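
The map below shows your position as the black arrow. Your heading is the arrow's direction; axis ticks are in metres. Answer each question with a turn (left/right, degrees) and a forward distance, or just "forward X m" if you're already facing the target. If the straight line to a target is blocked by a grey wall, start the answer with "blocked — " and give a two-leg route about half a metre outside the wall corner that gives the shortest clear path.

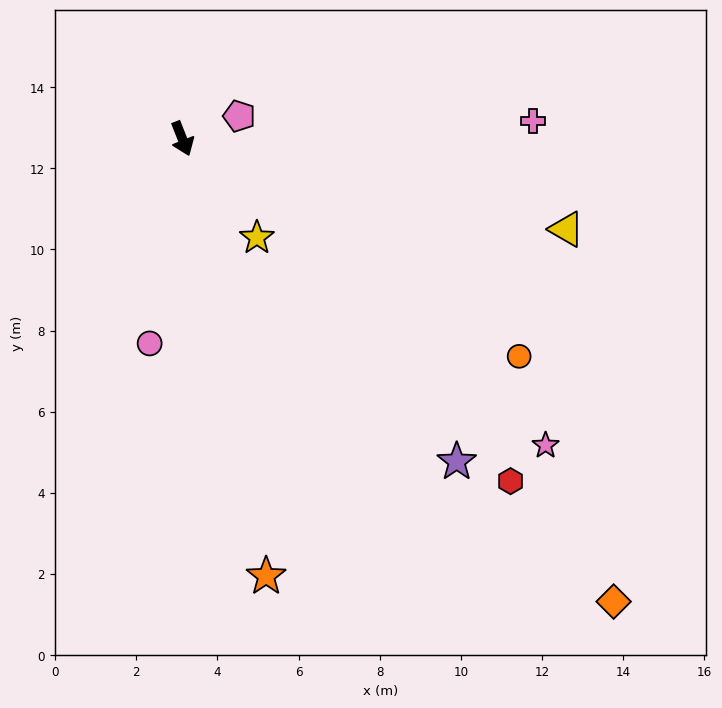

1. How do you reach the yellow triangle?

turn left 55°, forward 9.7 m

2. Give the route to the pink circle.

turn right 31°, forward 5.1 m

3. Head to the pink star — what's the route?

turn left 28°, forward 11.7 m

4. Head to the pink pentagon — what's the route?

turn left 90°, forward 1.5 m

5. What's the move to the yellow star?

turn left 15°, forward 3.1 m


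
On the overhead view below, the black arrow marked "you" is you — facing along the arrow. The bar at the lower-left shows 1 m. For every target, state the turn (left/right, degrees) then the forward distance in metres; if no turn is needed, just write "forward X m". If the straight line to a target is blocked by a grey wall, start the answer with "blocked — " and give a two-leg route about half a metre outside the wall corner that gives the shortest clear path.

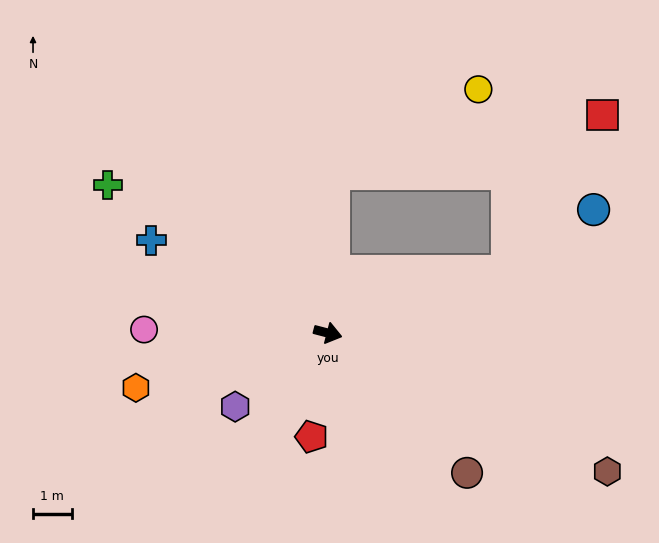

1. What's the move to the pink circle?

turn right 167°, forward 4.8 m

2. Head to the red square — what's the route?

blocked — turn left 33°, forward 4.9 m, then turn left 40°, forward 4.8 m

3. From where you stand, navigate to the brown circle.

turn right 31°, forward 5.1 m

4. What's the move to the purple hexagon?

turn right 127°, forward 3.1 m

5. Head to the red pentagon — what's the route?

turn right 84°, forward 2.7 m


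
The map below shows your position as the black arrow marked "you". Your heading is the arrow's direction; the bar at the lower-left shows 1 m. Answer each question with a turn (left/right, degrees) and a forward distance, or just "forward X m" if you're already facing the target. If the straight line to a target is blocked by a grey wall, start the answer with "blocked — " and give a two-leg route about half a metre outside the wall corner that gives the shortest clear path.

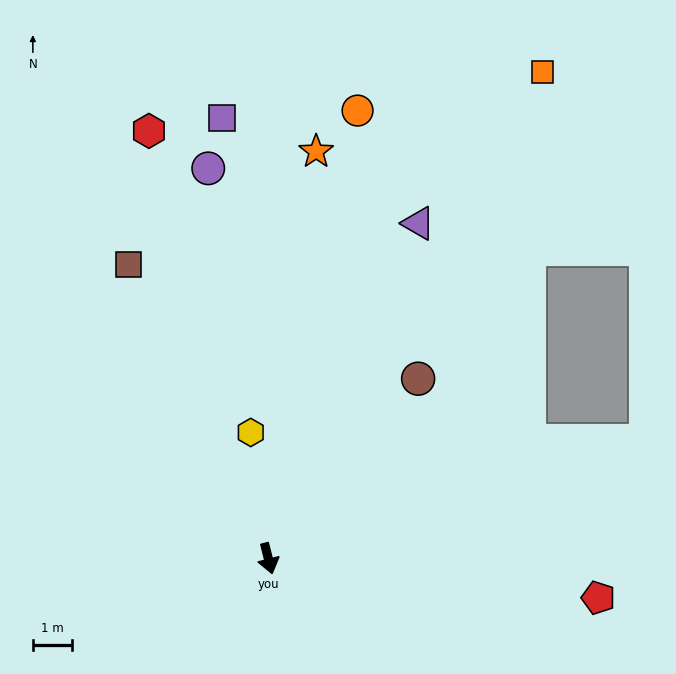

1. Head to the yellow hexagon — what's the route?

turn left 174°, forward 3.3 m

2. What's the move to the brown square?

turn right 169°, forward 8.3 m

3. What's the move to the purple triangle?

turn left 142°, forward 9.4 m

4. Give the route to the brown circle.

turn left 126°, forward 6.0 m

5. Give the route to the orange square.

turn left 136°, forward 14.3 m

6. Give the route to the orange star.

turn left 159°, forward 10.5 m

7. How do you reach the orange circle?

turn left 155°, forward 11.7 m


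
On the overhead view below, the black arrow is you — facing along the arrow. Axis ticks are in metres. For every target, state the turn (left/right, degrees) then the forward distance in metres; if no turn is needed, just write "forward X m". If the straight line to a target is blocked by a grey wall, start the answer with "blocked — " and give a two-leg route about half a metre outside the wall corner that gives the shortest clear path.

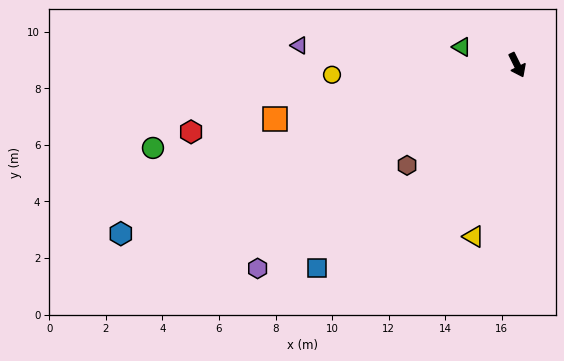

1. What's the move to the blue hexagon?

turn right 93°, forward 15.2 m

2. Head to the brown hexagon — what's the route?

turn right 74°, forward 5.3 m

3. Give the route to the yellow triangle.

turn right 41°, forward 6.3 m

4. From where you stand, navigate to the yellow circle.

turn right 113°, forward 6.6 m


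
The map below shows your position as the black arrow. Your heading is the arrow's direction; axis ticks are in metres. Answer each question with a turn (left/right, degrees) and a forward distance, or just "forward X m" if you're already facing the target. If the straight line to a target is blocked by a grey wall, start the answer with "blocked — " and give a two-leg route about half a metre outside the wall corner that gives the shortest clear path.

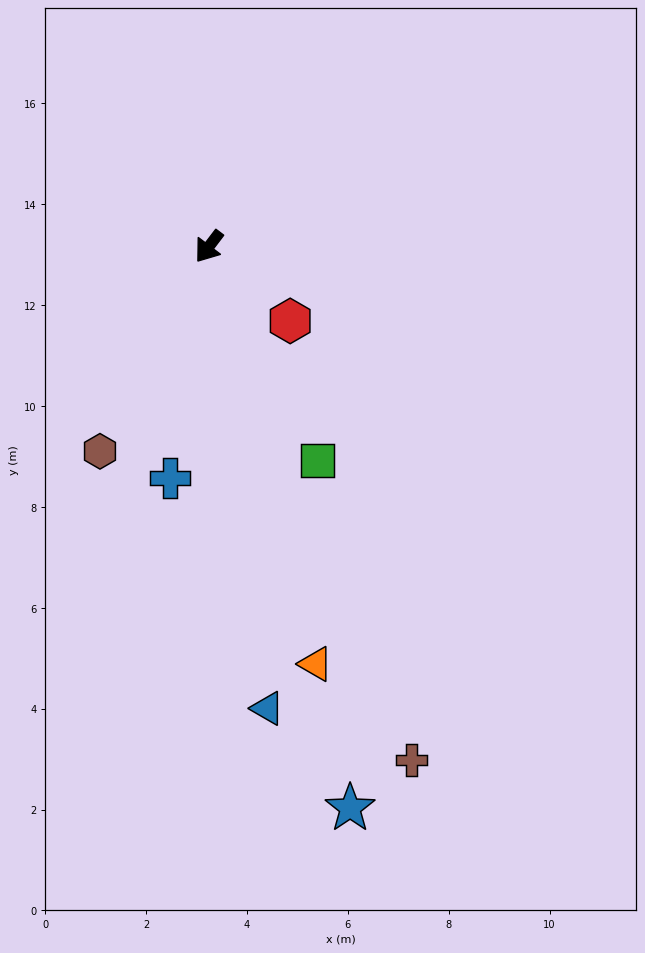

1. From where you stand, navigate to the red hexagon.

turn left 85°, forward 2.2 m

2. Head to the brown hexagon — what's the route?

turn left 9°, forward 4.6 m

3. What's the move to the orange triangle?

turn left 52°, forward 8.5 m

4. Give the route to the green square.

turn left 64°, forward 4.8 m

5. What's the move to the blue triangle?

turn left 44°, forward 9.2 m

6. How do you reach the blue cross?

turn left 28°, forward 4.7 m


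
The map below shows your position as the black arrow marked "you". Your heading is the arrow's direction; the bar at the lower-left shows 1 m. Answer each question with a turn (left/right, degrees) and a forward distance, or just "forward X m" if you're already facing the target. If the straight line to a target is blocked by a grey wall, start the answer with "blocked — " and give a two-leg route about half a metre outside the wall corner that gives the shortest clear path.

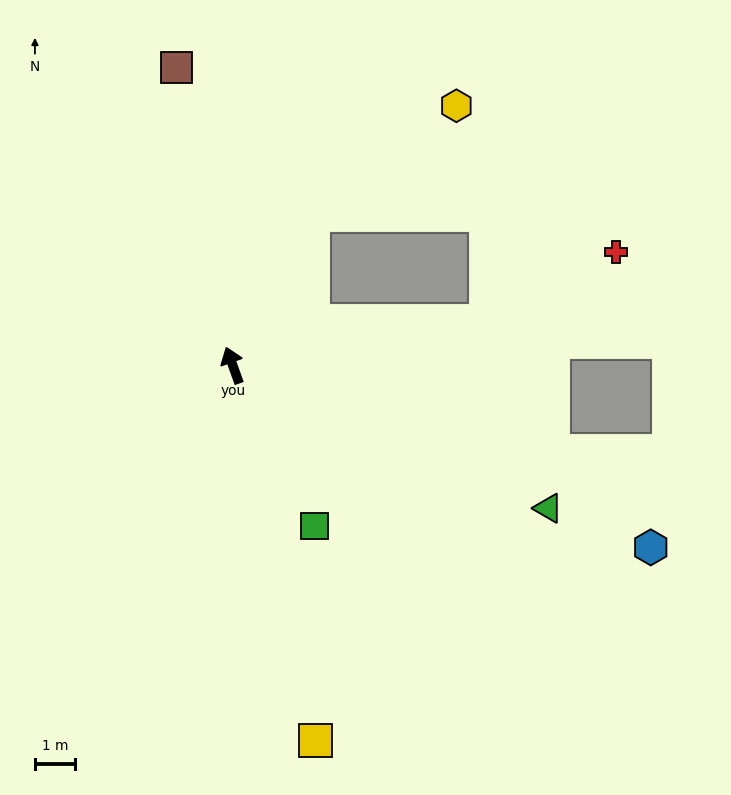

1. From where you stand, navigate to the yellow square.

turn left 173°, forward 9.6 m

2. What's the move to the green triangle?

turn right 134°, forward 8.7 m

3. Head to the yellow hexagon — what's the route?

blocked — turn right 48°, forward 4.3 m, then turn right 25°, forward 4.5 m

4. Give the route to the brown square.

turn right 9°, forward 7.6 m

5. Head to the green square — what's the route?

turn right 173°, forward 4.5 m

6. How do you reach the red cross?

blocked — turn right 100°, forward 6.4 m, then turn left 18°, forward 3.7 m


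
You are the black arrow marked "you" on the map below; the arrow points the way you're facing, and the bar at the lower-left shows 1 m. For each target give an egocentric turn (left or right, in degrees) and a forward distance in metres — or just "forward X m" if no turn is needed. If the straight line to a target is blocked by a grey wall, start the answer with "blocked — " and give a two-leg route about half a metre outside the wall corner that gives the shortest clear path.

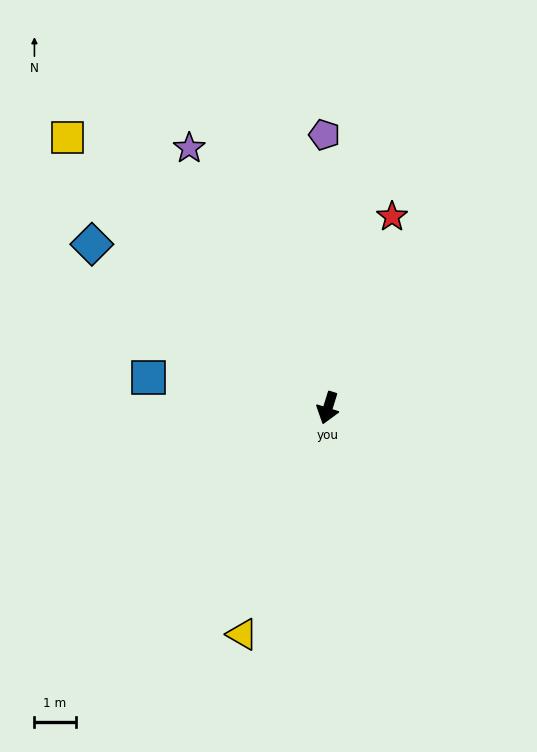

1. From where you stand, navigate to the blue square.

turn right 82°, forward 4.4 m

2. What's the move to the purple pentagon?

turn right 162°, forward 6.6 m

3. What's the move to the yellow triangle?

turn right 3°, forward 5.8 m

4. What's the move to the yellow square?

turn right 119°, forward 9.1 m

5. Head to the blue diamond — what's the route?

turn right 107°, forward 6.9 m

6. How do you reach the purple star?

turn right 135°, forward 7.1 m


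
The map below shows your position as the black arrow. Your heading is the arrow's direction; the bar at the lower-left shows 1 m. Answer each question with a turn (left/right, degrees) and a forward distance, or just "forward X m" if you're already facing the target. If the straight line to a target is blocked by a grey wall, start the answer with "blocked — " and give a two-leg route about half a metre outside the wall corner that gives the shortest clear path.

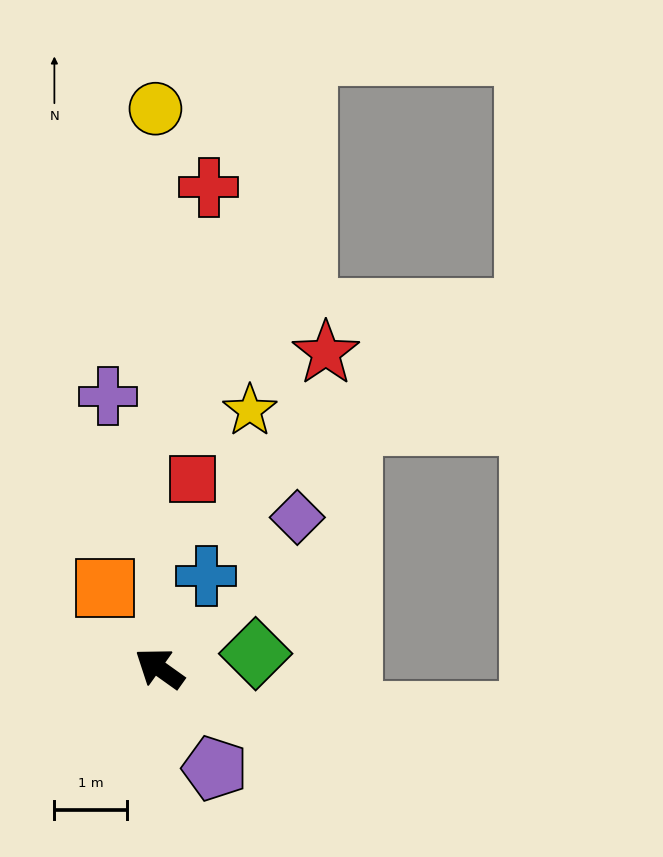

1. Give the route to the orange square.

turn right 20°, forward 1.3 m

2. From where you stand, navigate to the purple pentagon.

turn left 154°, forward 1.6 m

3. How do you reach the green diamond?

turn right 136°, forward 1.3 m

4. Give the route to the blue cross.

turn right 81°, forward 1.4 m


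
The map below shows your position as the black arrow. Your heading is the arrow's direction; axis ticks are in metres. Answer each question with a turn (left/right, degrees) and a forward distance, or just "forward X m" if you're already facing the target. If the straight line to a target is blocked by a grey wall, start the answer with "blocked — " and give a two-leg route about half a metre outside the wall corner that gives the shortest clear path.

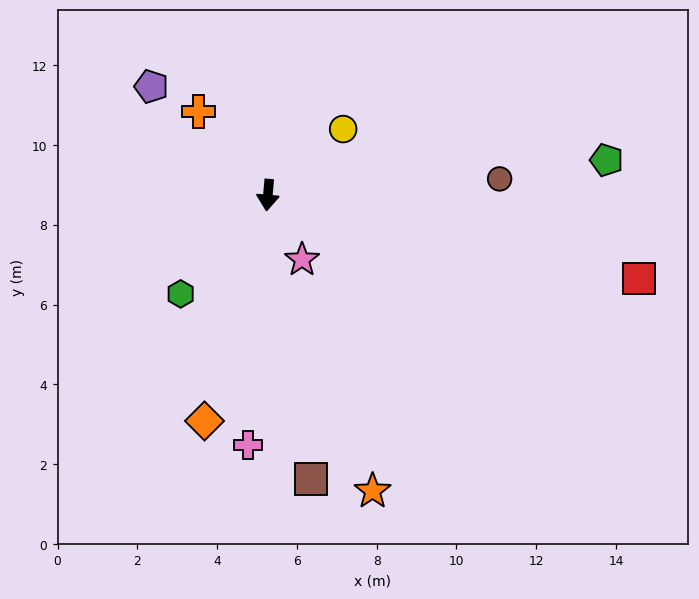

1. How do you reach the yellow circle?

turn left 136°, forward 2.5 m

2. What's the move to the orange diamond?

turn right 11°, forward 5.9 m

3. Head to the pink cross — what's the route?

forward 6.3 m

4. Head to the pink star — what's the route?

turn left 33°, forward 1.8 m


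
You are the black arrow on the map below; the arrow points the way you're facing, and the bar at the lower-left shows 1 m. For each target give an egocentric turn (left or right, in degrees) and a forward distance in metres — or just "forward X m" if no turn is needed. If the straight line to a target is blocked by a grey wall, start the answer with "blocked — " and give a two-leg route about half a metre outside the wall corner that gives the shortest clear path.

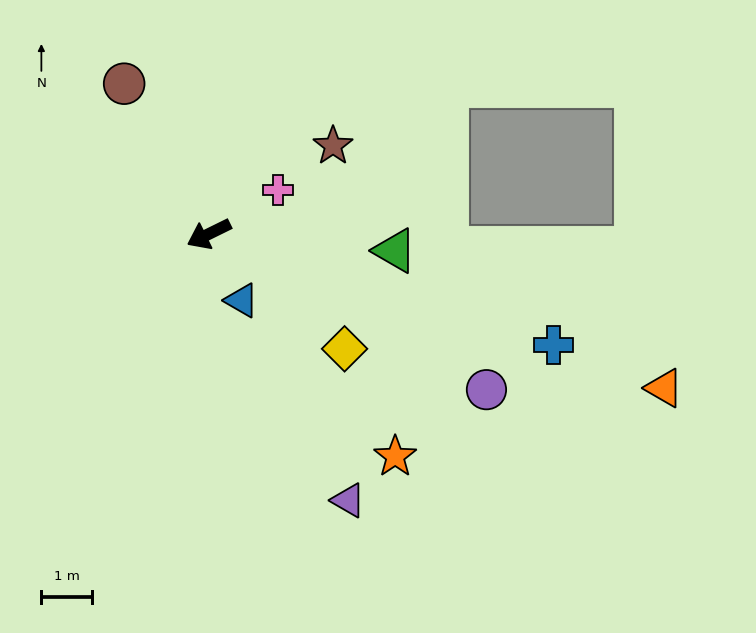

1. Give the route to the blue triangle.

turn left 90°, forward 1.4 m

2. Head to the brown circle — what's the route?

turn right 87°, forward 3.4 m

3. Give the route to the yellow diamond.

turn left 114°, forward 3.5 m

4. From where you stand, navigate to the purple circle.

turn left 125°, forward 6.2 m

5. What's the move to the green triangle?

turn left 149°, forward 3.7 m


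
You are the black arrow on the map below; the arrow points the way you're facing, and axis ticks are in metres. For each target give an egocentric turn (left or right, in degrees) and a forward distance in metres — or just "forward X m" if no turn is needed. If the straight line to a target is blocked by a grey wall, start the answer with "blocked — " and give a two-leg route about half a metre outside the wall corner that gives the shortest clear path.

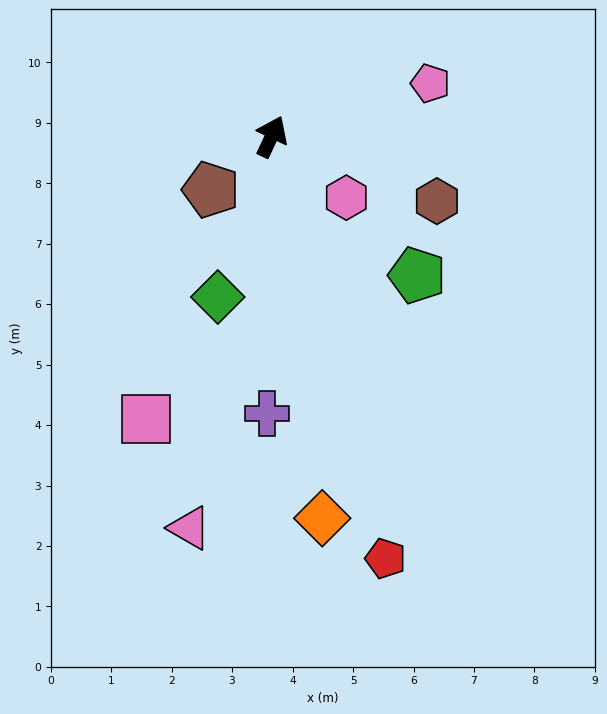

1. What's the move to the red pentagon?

turn right 140°, forward 7.2 m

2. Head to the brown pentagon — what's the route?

turn left 156°, forward 1.3 m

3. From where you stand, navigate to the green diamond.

turn right 173°, forward 2.8 m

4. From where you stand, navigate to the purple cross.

turn right 156°, forward 4.6 m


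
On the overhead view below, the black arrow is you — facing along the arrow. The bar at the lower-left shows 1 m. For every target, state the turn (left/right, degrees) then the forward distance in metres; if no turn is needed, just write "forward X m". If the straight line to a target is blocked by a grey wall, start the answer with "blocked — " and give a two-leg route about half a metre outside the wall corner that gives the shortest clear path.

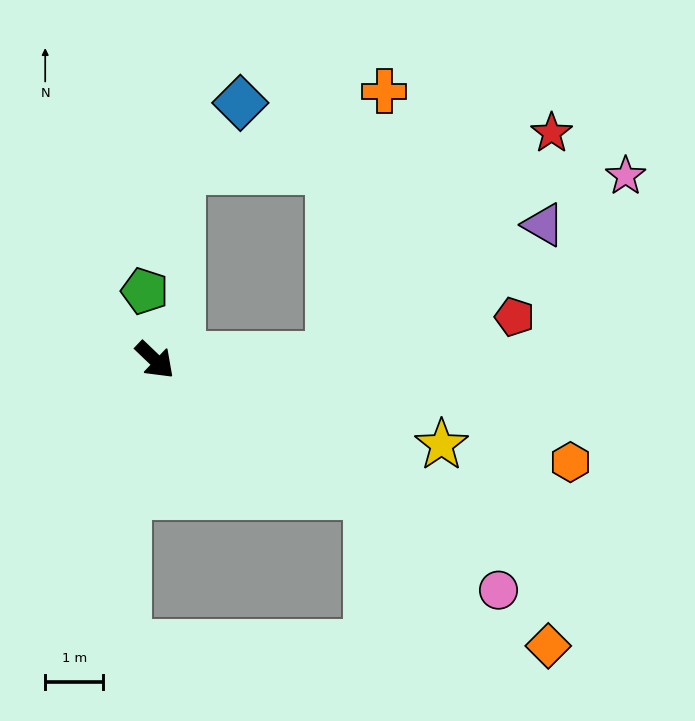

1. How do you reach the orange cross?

blocked — turn left 45°, forward 3.0 m, then turn left 77°, forward 4.7 m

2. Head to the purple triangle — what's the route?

blocked — turn left 45°, forward 3.0 m, then turn left 30°, forward 4.3 m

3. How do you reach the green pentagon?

turn left 142°, forward 1.2 m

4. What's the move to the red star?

blocked — turn left 45°, forward 3.0 m, then turn left 44°, forward 5.4 m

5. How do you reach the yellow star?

turn left 27°, forward 5.2 m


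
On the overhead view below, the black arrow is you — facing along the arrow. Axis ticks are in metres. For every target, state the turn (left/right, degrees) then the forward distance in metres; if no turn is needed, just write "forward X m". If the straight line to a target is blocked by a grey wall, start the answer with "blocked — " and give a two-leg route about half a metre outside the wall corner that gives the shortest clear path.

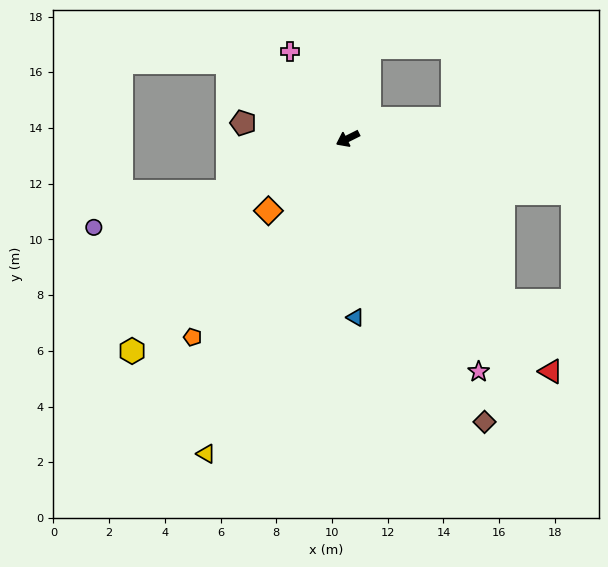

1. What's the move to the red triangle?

turn left 104°, forward 11.1 m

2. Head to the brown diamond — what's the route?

turn left 89°, forward 11.3 m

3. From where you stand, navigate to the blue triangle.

turn left 66°, forward 6.4 m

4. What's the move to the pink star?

turn left 93°, forward 9.6 m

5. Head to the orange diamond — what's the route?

turn left 16°, forward 3.8 m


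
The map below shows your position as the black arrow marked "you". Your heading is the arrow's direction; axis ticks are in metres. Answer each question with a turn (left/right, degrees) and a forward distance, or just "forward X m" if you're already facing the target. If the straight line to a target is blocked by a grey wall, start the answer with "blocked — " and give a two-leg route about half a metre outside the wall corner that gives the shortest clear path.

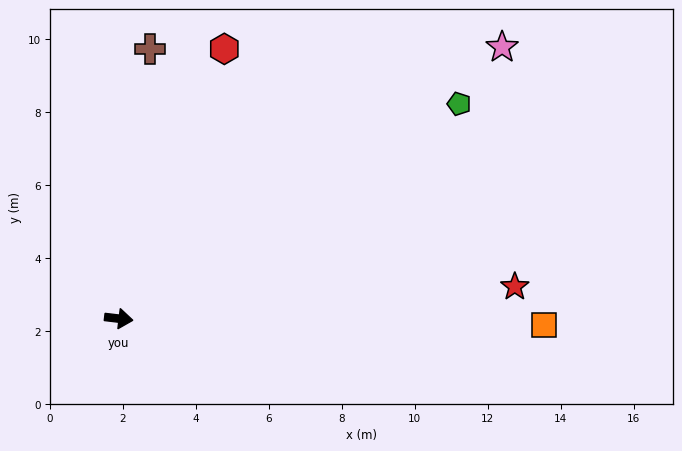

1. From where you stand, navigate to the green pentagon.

turn left 39°, forward 11.0 m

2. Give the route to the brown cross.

turn left 90°, forward 7.4 m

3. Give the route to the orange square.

turn left 6°, forward 11.6 m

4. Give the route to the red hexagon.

turn left 75°, forward 7.9 m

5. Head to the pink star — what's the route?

turn left 42°, forward 12.9 m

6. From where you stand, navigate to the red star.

turn left 11°, forward 10.9 m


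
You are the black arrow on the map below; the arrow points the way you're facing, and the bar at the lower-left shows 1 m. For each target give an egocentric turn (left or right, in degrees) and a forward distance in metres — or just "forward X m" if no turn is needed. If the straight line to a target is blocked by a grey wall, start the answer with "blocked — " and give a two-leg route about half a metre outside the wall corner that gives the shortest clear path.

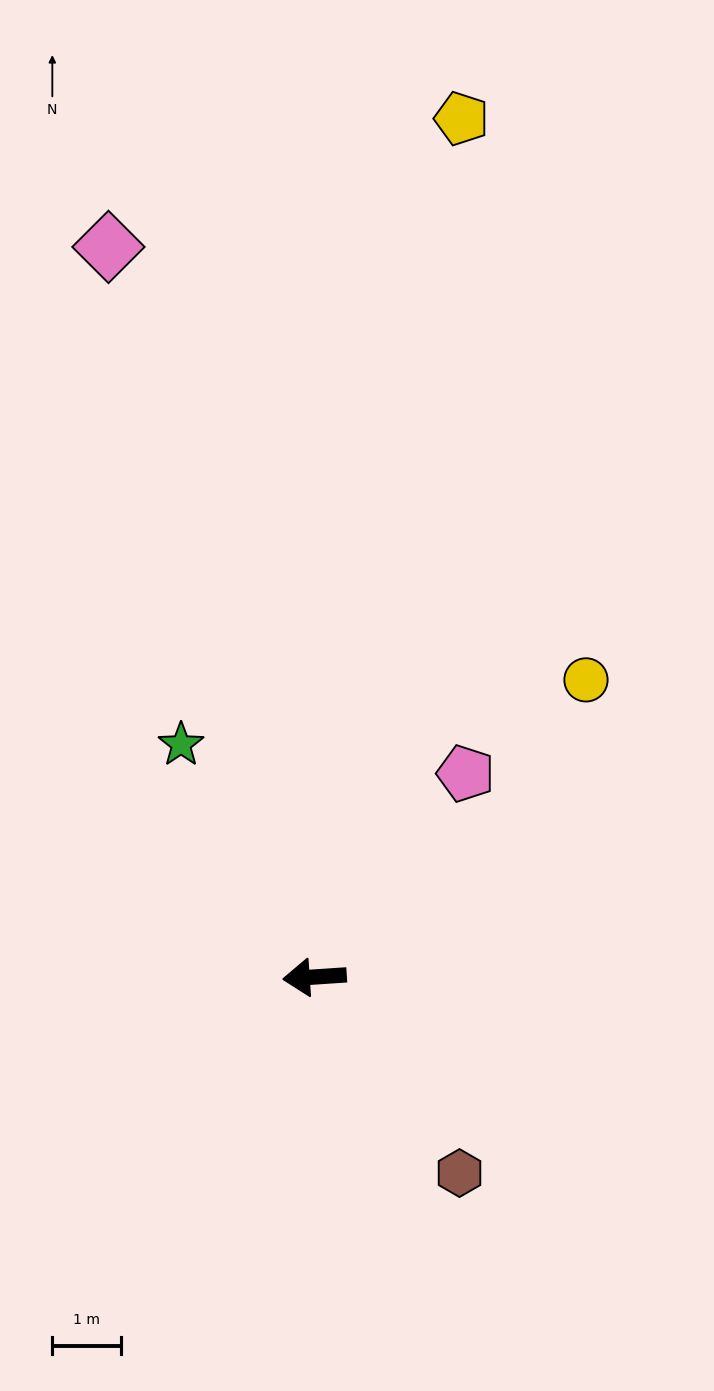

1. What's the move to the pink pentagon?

turn right 130°, forward 3.7 m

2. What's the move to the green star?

turn right 64°, forward 3.9 m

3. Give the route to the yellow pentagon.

turn right 104°, forward 12.7 m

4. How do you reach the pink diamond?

turn right 78°, forward 11.1 m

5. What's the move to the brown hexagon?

turn left 123°, forward 3.6 m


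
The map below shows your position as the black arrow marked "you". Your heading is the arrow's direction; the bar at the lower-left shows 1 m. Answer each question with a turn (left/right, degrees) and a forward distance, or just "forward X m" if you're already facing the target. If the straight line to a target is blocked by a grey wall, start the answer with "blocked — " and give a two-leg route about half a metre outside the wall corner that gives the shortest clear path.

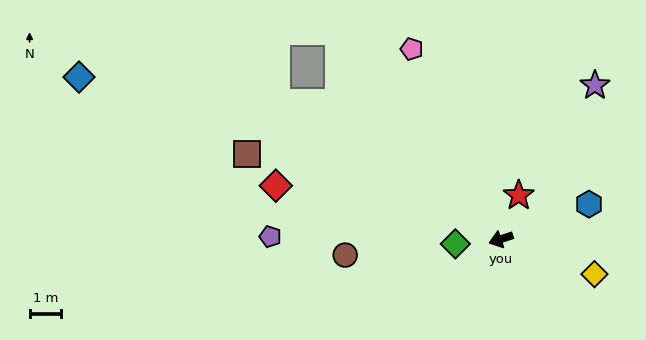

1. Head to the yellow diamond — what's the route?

turn left 141°, forward 3.1 m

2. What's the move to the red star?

turn right 130°, forward 1.5 m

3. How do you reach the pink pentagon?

turn right 83°, forward 6.6 m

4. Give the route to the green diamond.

turn right 12°, forward 1.4 m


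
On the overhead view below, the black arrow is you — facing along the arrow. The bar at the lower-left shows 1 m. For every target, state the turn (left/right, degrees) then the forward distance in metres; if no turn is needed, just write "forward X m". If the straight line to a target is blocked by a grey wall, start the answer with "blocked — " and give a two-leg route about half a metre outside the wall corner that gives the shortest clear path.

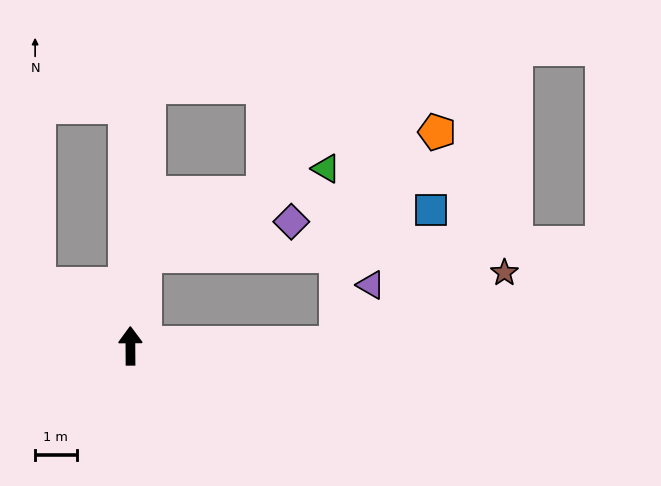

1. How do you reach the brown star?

blocked — turn right 90°, forward 5.0 m, then turn left 23°, forward 4.4 m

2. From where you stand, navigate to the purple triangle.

blocked — turn right 90°, forward 5.0 m, then turn left 60°, forward 1.6 m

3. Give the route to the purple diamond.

blocked — turn right 9°, forward 2.2 m, then turn right 68°, forward 3.6 m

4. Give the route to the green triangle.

blocked — turn right 9°, forward 2.2 m, then turn right 56°, forward 4.9 m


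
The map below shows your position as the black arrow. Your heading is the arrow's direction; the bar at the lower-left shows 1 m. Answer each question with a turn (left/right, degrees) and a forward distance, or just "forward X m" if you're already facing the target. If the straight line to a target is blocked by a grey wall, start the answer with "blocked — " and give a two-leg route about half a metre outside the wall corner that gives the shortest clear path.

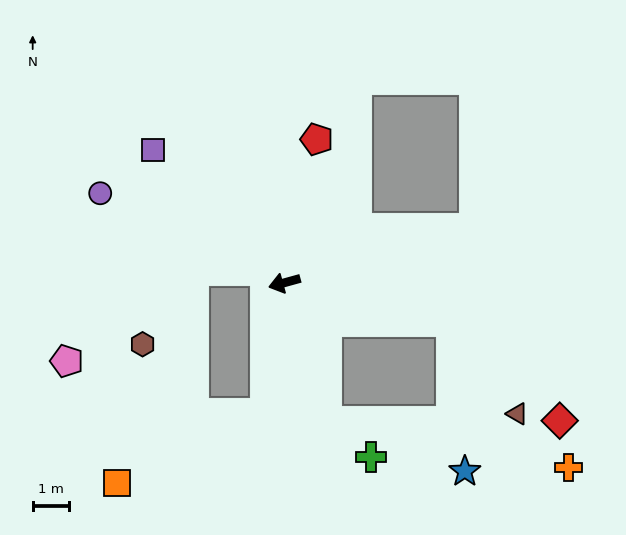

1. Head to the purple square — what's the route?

turn right 61°, forward 5.1 m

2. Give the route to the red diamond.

blocked — turn left 152°, forward 4.7 m, then turn right 30°, forward 4.0 m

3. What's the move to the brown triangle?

blocked — turn left 152°, forward 4.7 m, then turn right 42°, forward 3.1 m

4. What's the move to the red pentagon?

turn right 118°, forward 4.0 m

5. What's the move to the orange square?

blocked — turn left 66°, forward 3.6 m, then turn right 56°, forward 4.5 m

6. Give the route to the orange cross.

blocked — turn left 91°, forward 4.0 m, then turn left 63°, forward 6.7 m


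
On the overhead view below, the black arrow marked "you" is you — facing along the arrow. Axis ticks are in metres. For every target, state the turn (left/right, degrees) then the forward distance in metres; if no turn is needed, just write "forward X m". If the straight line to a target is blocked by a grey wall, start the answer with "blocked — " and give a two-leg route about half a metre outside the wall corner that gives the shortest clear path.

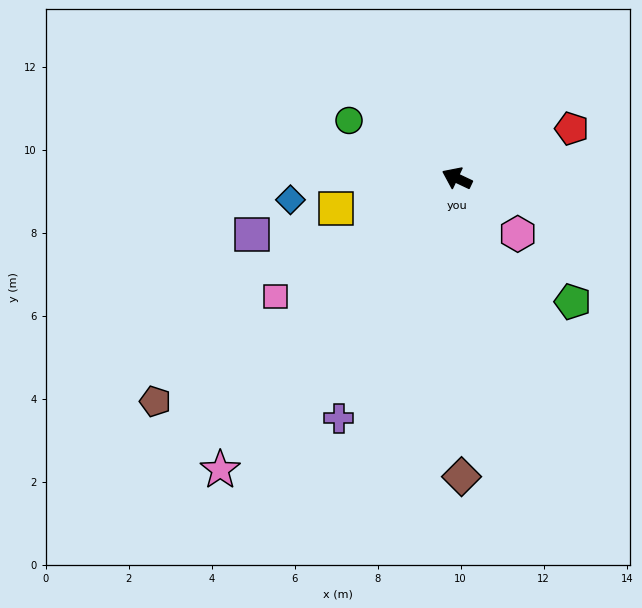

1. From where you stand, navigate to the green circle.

turn right 3°, forward 2.9 m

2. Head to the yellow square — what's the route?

turn left 39°, forward 3.0 m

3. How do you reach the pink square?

turn left 58°, forward 5.2 m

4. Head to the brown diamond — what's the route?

turn left 116°, forward 7.2 m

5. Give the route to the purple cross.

turn left 89°, forward 6.4 m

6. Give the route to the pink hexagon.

turn left 163°, forward 2.0 m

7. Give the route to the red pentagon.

turn right 131°, forward 3.0 m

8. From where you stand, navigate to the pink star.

turn left 76°, forward 9.0 m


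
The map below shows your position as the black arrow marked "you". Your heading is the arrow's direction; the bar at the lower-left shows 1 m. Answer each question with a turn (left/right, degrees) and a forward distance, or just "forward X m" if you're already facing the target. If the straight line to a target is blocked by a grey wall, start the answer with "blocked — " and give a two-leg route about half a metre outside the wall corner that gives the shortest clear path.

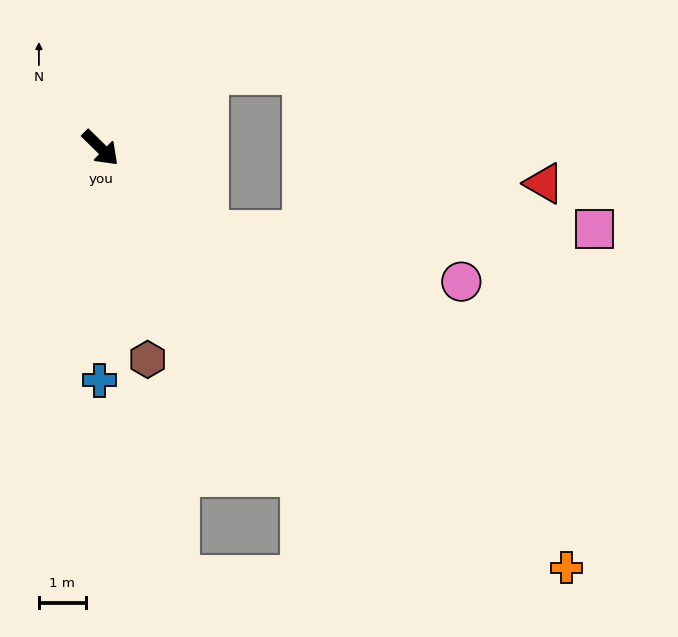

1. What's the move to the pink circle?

blocked — turn left 7°, forward 2.9 m, then turn left 26°, forward 5.5 m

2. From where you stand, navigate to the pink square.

blocked — turn left 7°, forward 2.9 m, then turn left 38°, forward 8.2 m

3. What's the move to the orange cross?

turn left 2°, forward 13.4 m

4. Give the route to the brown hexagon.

turn right 33°, forward 4.6 m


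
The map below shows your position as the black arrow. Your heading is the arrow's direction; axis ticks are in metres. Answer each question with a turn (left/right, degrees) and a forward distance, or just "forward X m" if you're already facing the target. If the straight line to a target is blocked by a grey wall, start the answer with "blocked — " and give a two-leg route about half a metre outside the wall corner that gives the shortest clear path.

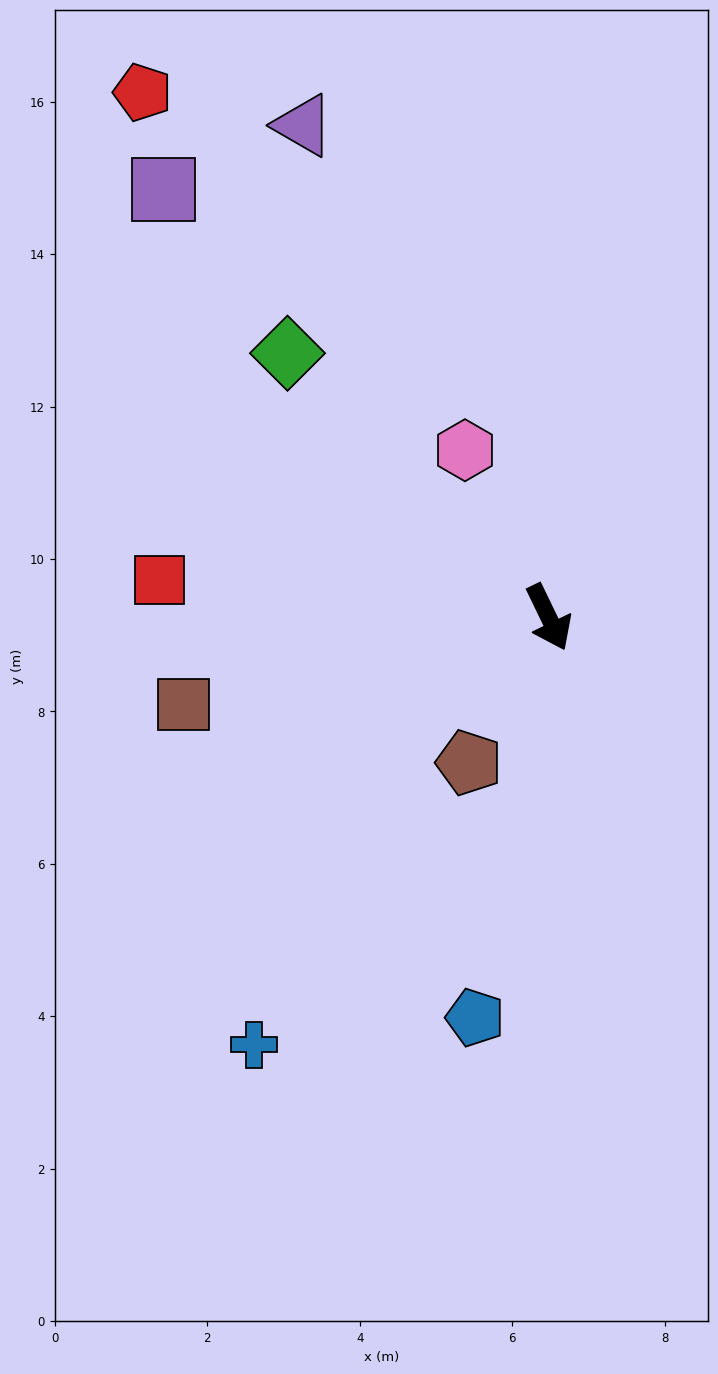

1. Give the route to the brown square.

turn right 102°, forward 4.9 m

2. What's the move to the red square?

turn right 121°, forward 5.1 m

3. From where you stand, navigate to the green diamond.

turn right 161°, forward 4.9 m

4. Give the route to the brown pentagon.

turn right 55°, forward 2.2 m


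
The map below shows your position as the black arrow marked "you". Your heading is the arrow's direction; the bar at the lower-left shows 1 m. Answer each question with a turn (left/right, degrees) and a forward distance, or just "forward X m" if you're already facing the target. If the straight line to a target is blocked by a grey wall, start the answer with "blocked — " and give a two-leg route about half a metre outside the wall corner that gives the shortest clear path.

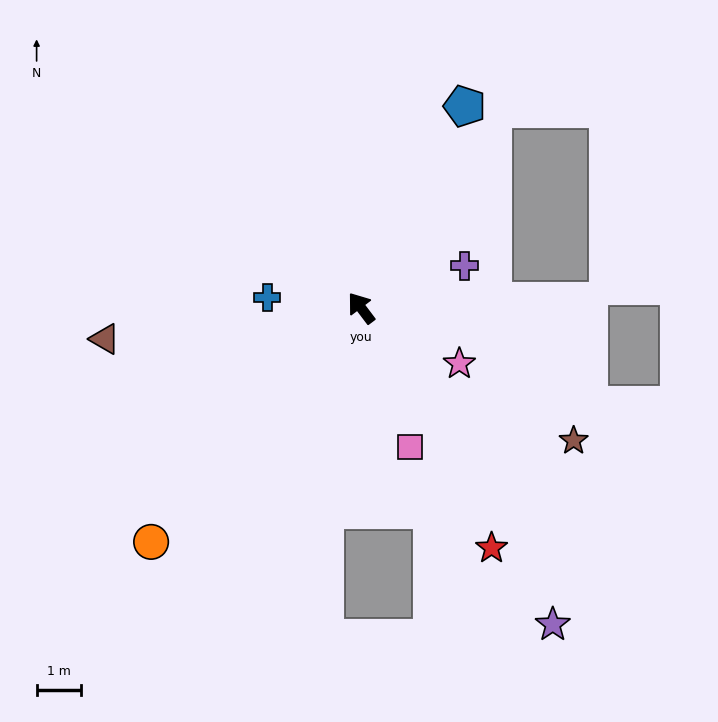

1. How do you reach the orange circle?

turn left 101°, forward 7.1 m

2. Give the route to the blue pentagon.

turn right 64°, forward 5.1 m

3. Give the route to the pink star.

turn right 157°, forward 2.5 m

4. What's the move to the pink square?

turn left 162°, forward 3.3 m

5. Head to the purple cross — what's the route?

turn right 105°, forward 2.5 m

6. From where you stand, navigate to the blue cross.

turn left 47°, forward 2.1 m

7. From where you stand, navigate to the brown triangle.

turn left 60°, forward 5.8 m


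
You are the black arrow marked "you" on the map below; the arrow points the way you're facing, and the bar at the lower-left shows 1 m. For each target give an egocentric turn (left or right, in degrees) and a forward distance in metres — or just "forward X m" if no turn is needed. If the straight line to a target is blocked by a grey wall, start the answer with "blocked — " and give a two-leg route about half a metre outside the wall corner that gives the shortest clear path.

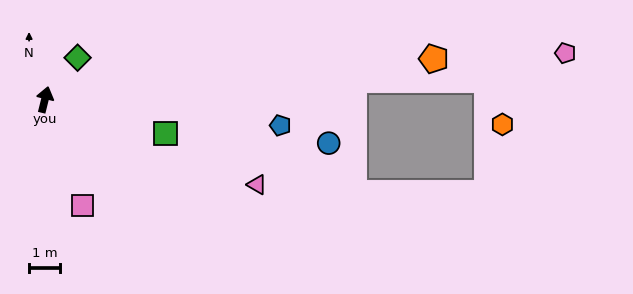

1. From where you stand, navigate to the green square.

turn right 92°, forward 4.1 m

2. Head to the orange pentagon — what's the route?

turn right 70°, forward 12.7 m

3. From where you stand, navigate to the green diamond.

turn right 24°, forward 1.7 m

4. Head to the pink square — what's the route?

turn right 147°, forward 3.7 m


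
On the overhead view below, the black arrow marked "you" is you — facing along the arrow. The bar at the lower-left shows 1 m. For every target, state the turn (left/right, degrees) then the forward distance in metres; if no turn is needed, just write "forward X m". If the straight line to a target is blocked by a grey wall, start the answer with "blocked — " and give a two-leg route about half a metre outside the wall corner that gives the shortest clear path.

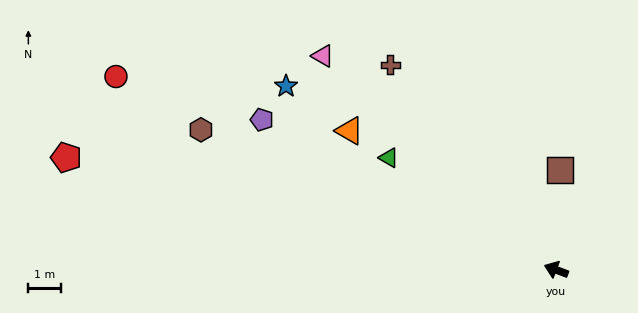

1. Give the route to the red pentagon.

turn left 8°, forward 15.5 m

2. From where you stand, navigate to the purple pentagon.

turn right 6°, forward 10.2 m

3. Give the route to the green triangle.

turn right 13°, forward 6.2 m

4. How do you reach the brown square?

turn right 71°, forward 3.1 m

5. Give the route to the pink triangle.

turn right 22°, forward 9.7 m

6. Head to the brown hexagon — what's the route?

forward 11.7 m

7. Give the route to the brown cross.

turn right 30°, forward 8.1 m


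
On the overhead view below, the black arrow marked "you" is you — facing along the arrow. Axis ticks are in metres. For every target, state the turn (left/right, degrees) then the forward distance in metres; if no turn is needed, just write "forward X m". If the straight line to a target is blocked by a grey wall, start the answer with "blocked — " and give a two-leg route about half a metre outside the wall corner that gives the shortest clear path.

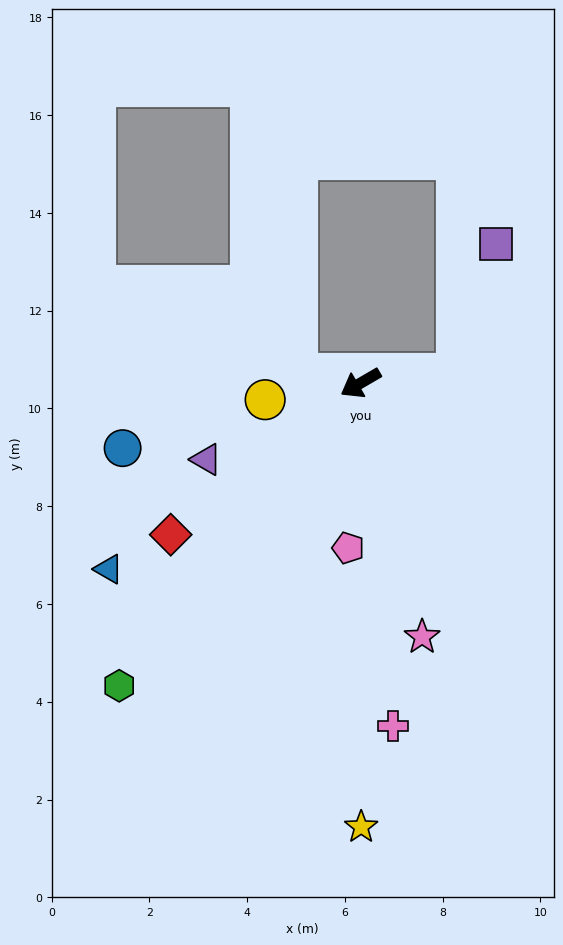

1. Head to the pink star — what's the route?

turn left 73°, forward 5.3 m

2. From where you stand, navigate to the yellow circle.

turn right 20°, forward 2.0 m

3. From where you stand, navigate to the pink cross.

turn left 65°, forward 7.0 m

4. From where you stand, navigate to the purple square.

blocked — turn left 155°, forward 2.0 m, then turn left 68°, forward 2.8 m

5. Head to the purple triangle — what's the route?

turn right 4°, forward 3.5 m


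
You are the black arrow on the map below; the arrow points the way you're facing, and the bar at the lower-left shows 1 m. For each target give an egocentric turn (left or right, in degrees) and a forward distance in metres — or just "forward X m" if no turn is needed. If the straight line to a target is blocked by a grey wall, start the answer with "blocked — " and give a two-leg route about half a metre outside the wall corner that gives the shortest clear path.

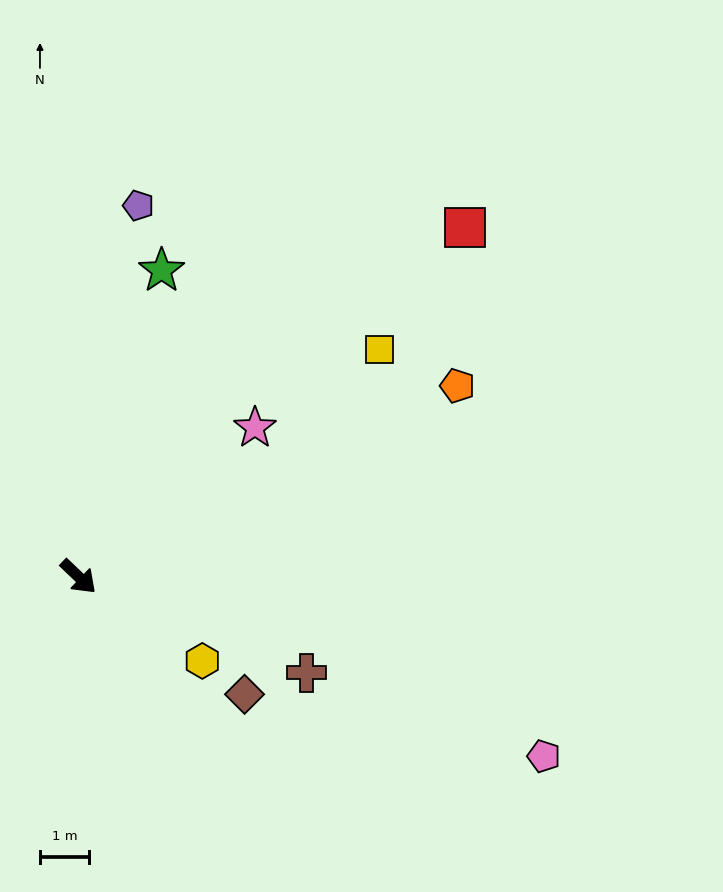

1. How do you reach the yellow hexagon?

turn left 9°, forward 3.1 m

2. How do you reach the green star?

turn left 118°, forward 6.5 m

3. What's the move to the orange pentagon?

turn left 70°, forward 8.7 m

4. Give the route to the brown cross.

turn left 21°, forward 5.1 m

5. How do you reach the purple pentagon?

turn left 124°, forward 7.7 m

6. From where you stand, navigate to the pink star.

turn left 84°, forward 4.7 m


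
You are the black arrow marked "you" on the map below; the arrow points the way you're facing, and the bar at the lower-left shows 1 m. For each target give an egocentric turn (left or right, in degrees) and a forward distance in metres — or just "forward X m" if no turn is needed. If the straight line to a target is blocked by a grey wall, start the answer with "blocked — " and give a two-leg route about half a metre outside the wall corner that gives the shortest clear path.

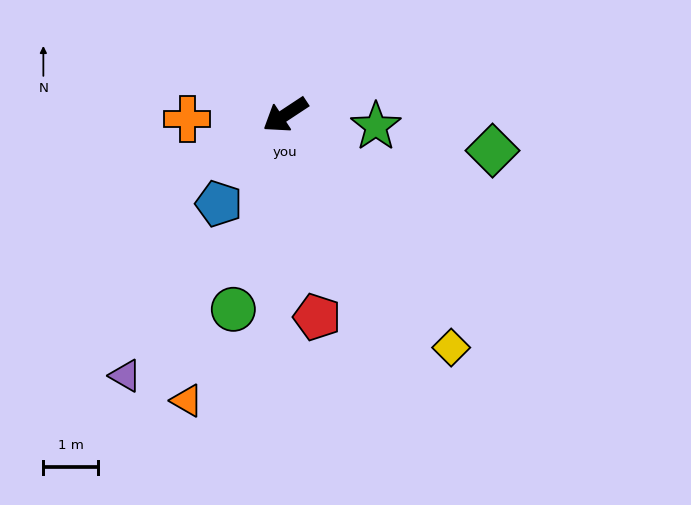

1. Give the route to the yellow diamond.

turn left 92°, forward 5.2 m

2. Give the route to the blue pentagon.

turn left 20°, forward 2.0 m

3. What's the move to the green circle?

turn left 42°, forward 3.7 m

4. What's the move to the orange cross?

turn right 31°, forward 1.8 m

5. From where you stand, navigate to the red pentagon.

turn left 65°, forward 3.8 m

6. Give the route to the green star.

turn left 139°, forward 1.7 m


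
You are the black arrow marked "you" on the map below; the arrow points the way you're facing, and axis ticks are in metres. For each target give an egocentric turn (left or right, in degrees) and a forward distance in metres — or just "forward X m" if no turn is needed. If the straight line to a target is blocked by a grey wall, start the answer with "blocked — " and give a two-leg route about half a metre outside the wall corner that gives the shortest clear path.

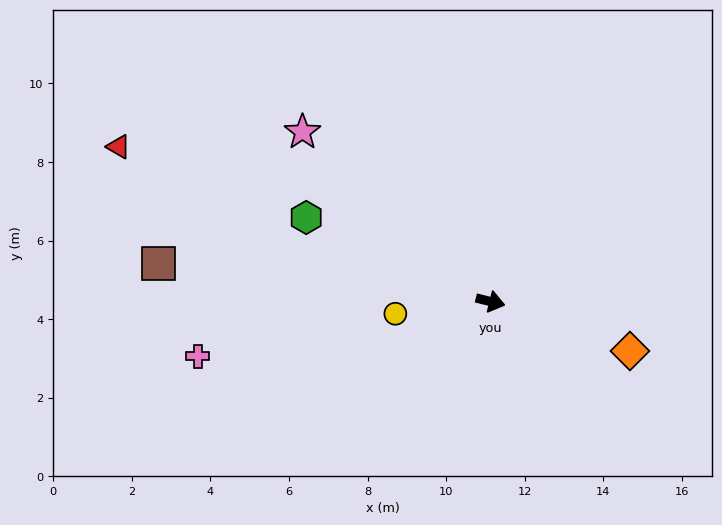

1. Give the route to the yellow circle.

turn right 159°, forward 2.4 m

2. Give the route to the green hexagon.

turn left 169°, forward 5.2 m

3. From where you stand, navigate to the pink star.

turn left 152°, forward 6.4 m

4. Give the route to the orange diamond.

turn right 6°, forward 3.8 m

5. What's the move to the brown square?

turn right 173°, forward 8.5 m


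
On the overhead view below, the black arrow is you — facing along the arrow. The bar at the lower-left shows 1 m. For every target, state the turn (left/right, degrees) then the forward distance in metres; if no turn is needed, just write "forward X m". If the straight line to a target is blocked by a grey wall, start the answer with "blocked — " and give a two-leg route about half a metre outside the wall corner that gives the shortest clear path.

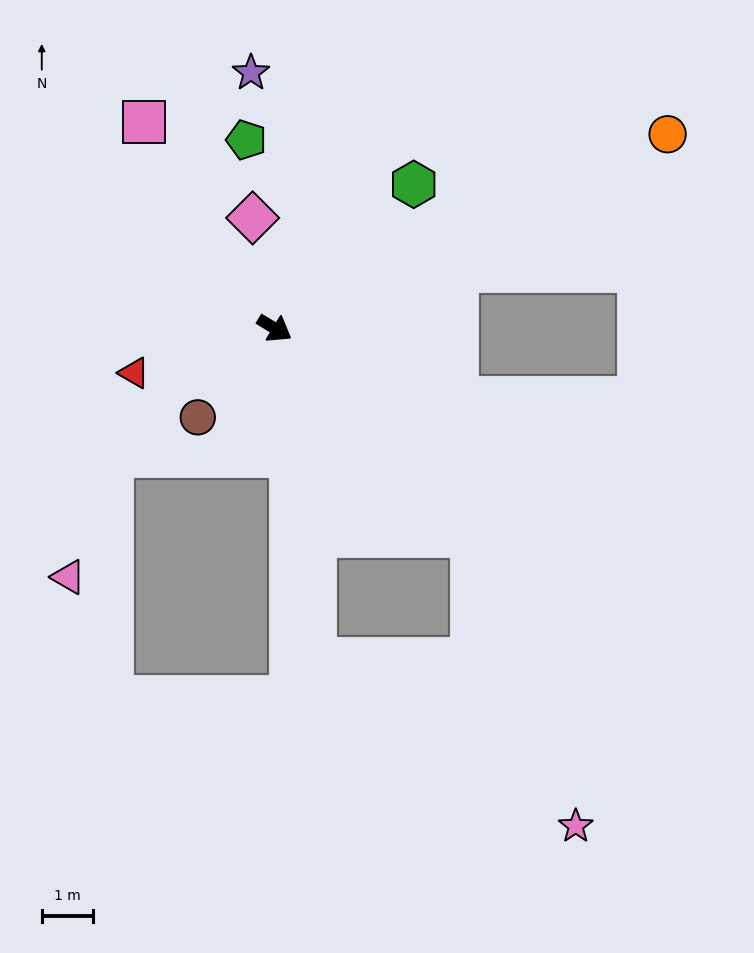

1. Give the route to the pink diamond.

turn left 132°, forward 2.2 m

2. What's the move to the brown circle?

turn right 100°, forward 2.3 m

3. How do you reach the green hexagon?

turn left 77°, forward 3.9 m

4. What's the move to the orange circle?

turn left 58°, forward 8.6 m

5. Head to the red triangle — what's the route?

turn right 131°, forward 2.9 m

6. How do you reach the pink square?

turn left 154°, forward 4.8 m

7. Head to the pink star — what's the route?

blocked — turn right 15°, forward 5.6 m, then turn right 24°, forward 6.0 m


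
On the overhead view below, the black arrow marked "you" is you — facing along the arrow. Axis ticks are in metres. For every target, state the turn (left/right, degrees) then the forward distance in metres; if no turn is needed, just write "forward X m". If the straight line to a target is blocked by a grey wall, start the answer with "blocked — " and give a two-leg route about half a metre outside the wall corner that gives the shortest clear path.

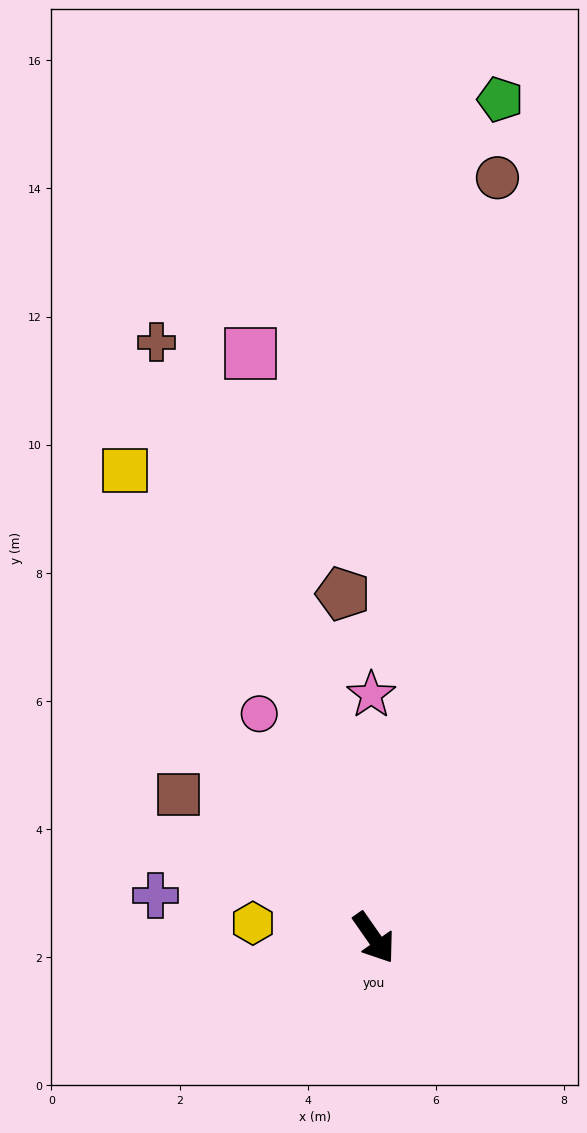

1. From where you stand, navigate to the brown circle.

turn left 136°, forward 12.0 m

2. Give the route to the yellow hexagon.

turn right 132°, forward 1.9 m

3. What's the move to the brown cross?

turn left 165°, forward 9.9 m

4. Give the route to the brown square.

turn right 161°, forward 3.8 m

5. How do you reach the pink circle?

turn left 172°, forward 3.9 m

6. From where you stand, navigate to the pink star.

turn left 146°, forward 3.8 m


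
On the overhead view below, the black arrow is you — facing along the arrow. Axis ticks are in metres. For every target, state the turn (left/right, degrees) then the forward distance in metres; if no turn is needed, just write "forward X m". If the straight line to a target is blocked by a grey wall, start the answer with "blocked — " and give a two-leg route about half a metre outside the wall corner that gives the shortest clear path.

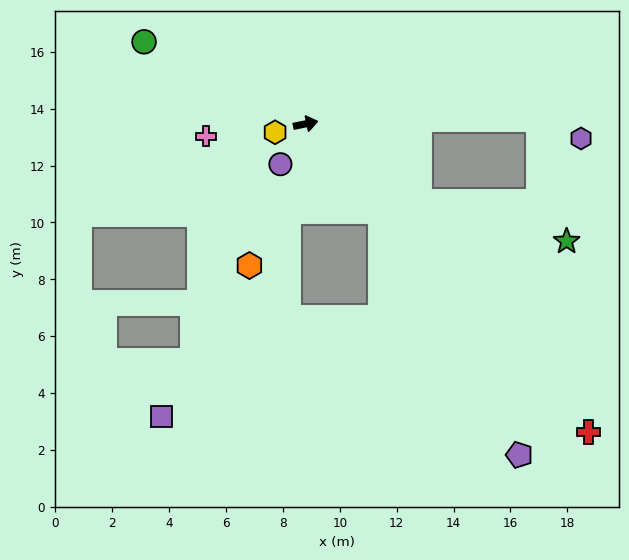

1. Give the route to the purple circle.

turn right 133°, forward 1.7 m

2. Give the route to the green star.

blocked — turn right 45°, forward 4.9 m, then turn left 18°, forward 5.3 m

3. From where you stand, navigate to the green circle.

turn left 142°, forward 6.4 m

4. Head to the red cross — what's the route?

turn right 59°, forward 14.7 m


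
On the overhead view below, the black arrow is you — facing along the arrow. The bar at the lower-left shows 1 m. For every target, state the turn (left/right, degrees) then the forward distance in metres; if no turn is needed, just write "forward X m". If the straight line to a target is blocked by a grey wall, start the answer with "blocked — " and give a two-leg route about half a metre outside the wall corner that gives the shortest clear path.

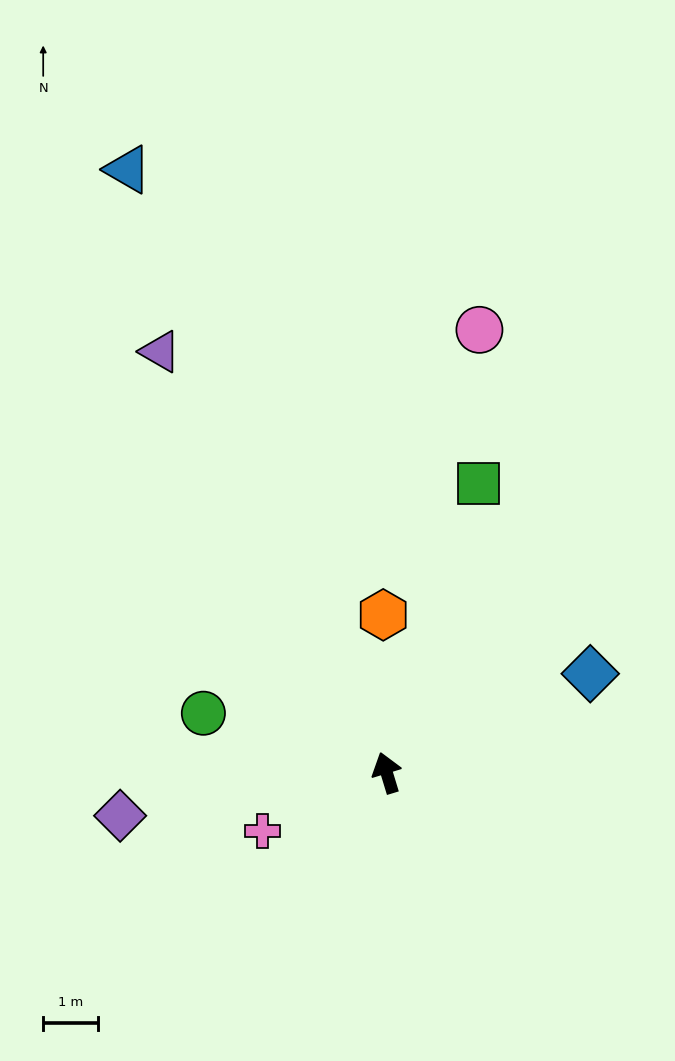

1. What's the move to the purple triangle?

turn left 11°, forward 8.8 m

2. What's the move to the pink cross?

turn left 98°, forward 2.5 m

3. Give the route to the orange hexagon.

turn right 16°, forward 2.9 m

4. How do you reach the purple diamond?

turn left 82°, forward 4.9 m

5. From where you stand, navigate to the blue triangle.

turn left 6°, forward 12.0 m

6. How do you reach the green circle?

turn left 55°, forward 3.5 m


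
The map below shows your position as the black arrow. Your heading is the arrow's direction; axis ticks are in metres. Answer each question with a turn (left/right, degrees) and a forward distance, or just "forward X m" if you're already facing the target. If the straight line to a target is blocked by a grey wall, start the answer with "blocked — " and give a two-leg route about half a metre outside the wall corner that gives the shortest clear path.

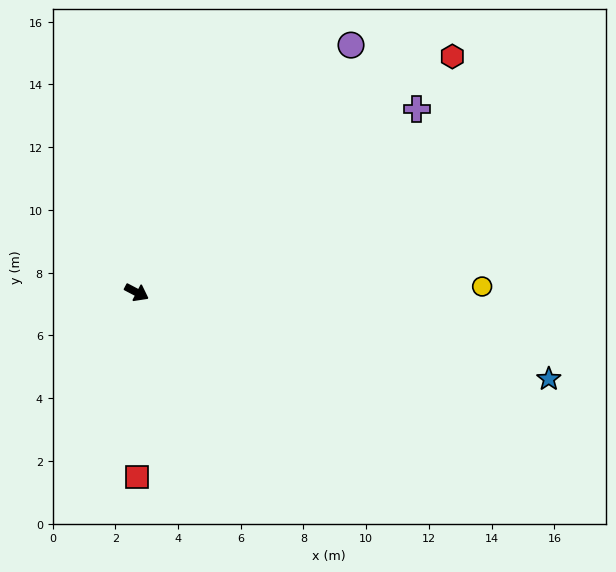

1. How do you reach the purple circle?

turn left 77°, forward 10.4 m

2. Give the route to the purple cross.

turn left 61°, forward 10.7 m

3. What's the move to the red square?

turn right 62°, forward 5.9 m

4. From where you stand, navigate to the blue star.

turn left 16°, forward 13.4 m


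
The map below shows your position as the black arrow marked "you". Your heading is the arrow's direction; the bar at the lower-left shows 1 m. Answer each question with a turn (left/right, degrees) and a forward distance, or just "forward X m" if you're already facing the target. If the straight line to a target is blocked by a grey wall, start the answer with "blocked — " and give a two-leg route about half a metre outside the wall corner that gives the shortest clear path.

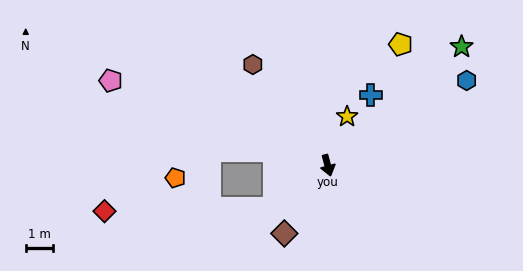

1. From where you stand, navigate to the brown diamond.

turn right 48°, forward 3.0 m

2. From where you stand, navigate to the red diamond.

blocked — turn right 67°, forward 2.5 m, then turn right 37°, forward 6.3 m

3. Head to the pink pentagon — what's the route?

turn right 126°, forward 8.7 m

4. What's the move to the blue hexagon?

turn left 106°, forward 6.0 m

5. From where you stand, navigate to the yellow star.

turn left 143°, forward 2.0 m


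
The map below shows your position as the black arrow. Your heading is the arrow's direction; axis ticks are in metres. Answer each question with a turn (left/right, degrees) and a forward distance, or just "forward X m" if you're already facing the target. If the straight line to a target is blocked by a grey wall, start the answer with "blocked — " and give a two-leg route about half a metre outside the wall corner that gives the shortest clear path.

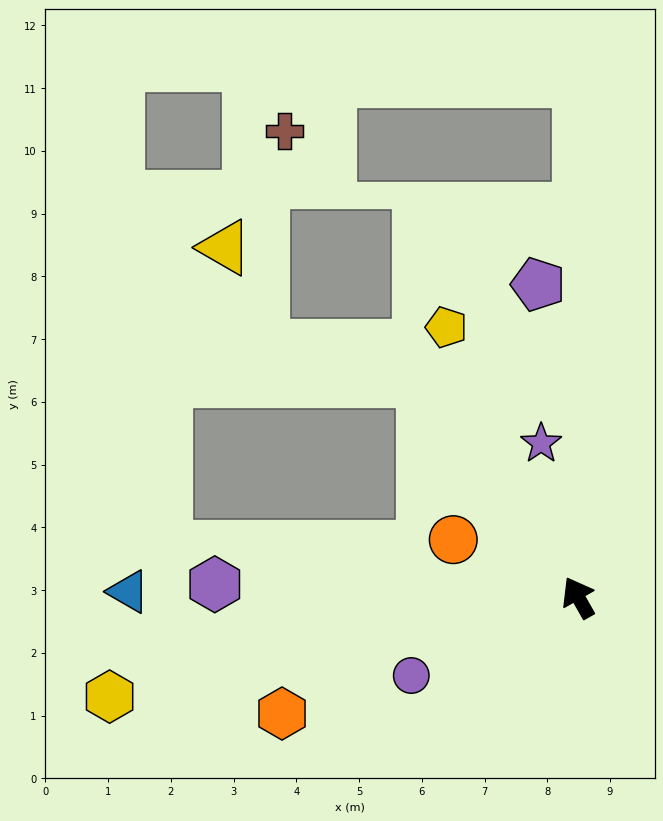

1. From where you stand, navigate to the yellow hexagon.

turn left 72°, forward 7.6 m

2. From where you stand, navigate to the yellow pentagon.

turn right 4°, forward 4.8 m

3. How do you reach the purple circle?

turn left 85°, forward 2.9 m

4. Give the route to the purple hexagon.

turn left 58°, forward 5.8 m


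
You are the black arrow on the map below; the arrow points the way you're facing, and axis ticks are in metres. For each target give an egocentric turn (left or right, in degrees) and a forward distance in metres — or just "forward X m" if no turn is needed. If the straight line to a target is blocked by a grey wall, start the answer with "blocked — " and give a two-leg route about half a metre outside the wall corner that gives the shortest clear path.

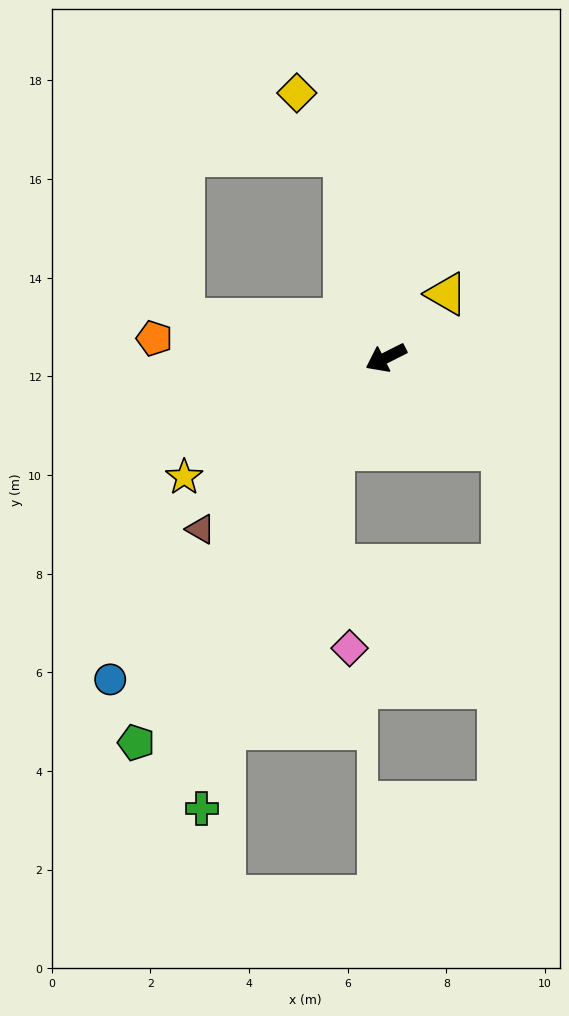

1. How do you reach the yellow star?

turn left 4°, forward 4.8 m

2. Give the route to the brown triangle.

turn left 16°, forward 5.1 m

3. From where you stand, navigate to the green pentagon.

turn left 30°, forward 9.3 m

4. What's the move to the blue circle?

turn left 23°, forward 8.6 m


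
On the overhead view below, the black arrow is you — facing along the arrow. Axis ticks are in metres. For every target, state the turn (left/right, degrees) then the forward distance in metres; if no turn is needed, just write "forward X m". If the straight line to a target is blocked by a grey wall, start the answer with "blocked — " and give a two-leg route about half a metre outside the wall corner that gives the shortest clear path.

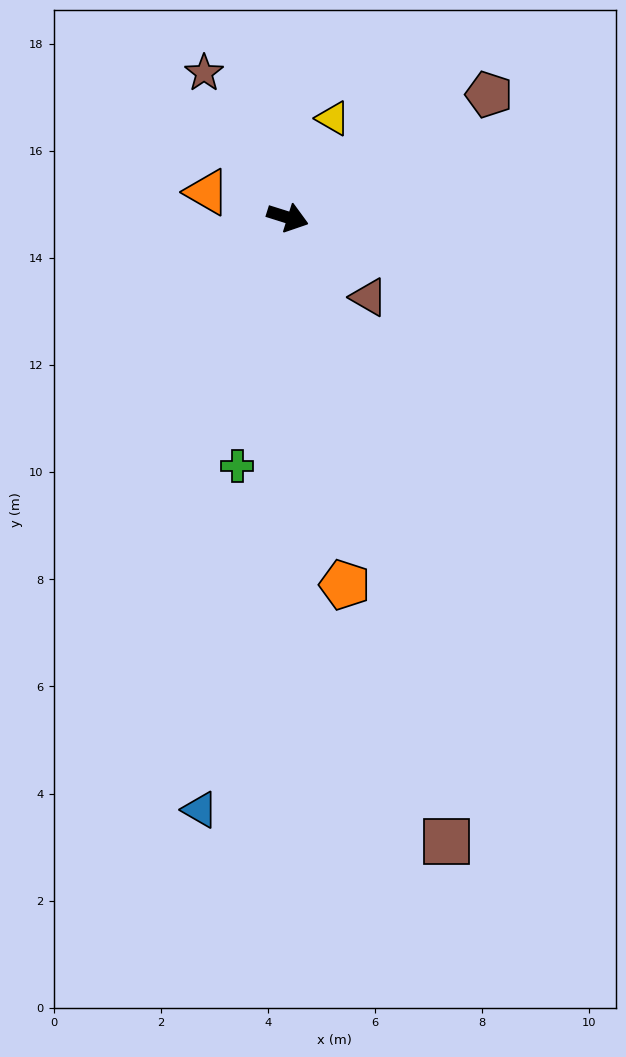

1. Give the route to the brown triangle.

turn right 27°, forward 2.1 m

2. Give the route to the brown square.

turn right 58°, forward 12.0 m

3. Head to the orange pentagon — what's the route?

turn right 64°, forward 6.9 m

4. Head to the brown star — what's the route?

turn left 138°, forward 3.1 m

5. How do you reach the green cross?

turn right 84°, forward 4.7 m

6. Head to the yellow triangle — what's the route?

turn left 83°, forward 2.0 m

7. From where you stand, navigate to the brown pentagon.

turn left 49°, forward 4.4 m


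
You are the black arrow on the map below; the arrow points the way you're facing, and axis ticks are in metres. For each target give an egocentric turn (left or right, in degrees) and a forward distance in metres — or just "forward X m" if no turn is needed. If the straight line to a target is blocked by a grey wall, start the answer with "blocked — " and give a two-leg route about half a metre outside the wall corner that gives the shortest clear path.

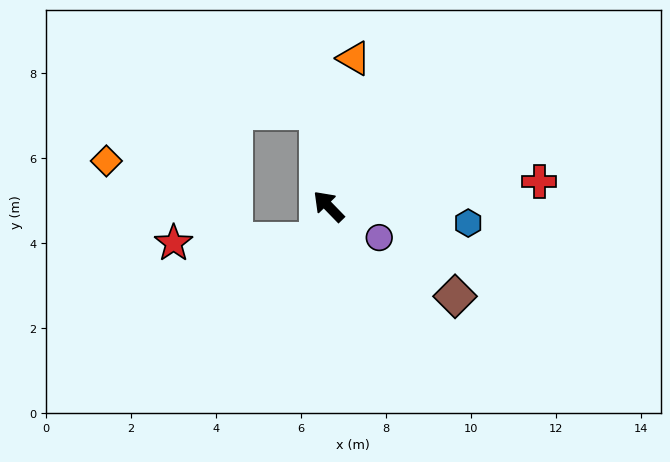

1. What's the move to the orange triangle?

turn right 54°, forward 3.5 m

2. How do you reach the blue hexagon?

turn right 141°, forward 3.3 m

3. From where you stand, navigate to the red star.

blocked — turn left 117°, forward 0.8 m, then turn right 70°, forward 3.4 m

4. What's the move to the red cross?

turn right 127°, forward 5.0 m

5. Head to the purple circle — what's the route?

turn right 166°, forward 1.4 m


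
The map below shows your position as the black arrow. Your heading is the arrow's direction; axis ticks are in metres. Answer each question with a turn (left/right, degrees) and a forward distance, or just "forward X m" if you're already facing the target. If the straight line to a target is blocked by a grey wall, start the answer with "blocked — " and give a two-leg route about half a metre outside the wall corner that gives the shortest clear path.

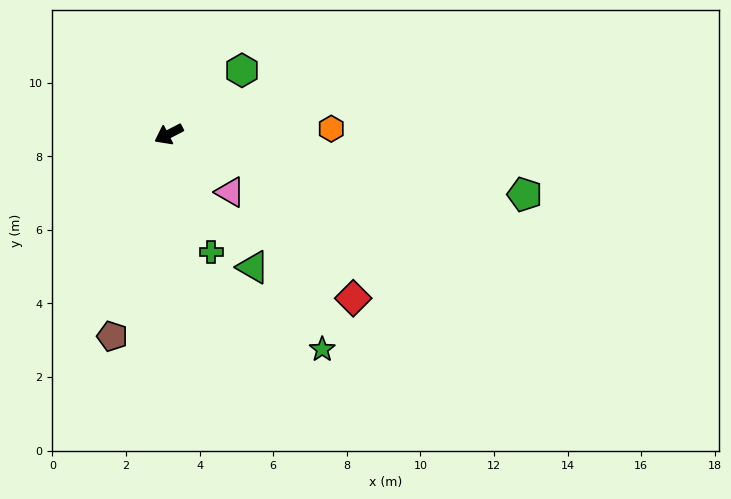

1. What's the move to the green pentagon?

turn left 143°, forward 9.8 m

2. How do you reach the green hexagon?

turn right 166°, forward 2.6 m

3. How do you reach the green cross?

turn left 83°, forward 3.4 m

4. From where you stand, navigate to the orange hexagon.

turn left 155°, forward 4.4 m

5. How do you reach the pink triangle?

turn left 109°, forward 2.3 m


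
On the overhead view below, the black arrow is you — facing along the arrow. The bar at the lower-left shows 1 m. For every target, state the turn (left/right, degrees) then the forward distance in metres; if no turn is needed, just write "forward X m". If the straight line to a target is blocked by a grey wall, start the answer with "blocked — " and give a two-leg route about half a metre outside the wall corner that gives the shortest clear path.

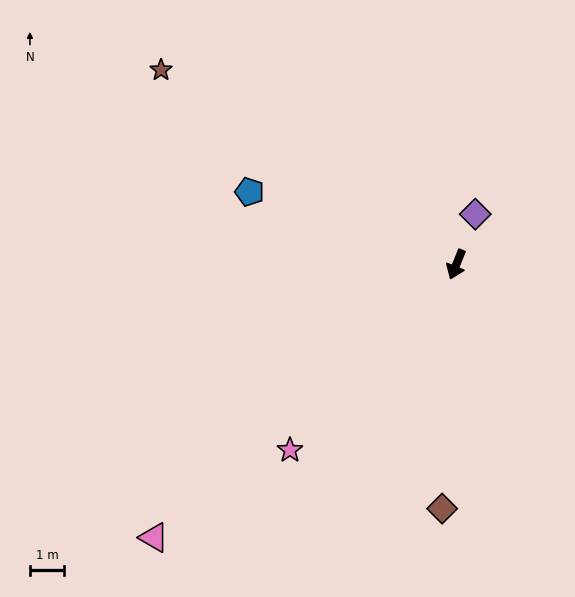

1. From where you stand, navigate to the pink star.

turn right 20°, forward 7.3 m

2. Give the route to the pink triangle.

turn right 26°, forward 11.9 m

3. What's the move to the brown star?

turn right 101°, forward 10.3 m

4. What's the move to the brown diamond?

turn left 19°, forward 7.2 m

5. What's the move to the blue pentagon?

turn right 87°, forward 6.4 m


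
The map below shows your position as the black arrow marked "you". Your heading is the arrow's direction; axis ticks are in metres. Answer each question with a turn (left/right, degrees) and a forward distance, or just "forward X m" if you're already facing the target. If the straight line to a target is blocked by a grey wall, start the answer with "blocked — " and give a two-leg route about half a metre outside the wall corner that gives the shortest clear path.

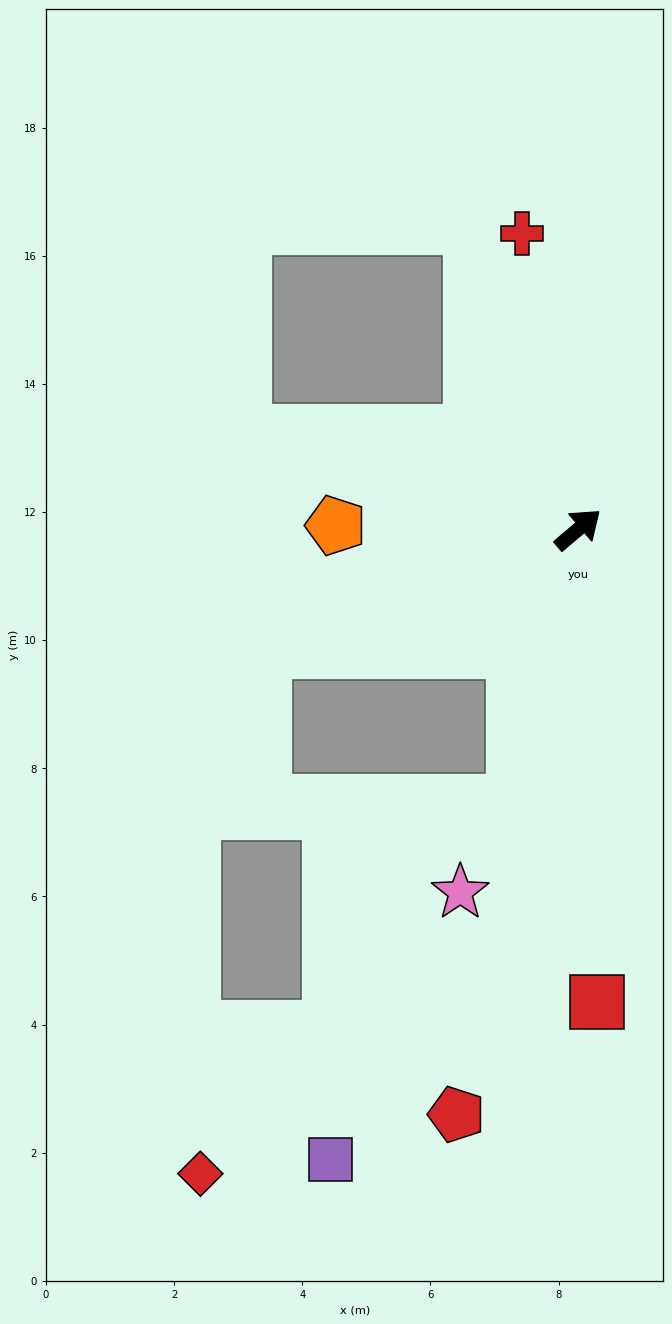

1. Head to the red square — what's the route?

turn right 128°, forward 7.4 m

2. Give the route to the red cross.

turn left 60°, forward 4.7 m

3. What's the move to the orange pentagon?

turn left 139°, forward 3.8 m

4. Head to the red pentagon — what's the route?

turn right 142°, forward 9.3 m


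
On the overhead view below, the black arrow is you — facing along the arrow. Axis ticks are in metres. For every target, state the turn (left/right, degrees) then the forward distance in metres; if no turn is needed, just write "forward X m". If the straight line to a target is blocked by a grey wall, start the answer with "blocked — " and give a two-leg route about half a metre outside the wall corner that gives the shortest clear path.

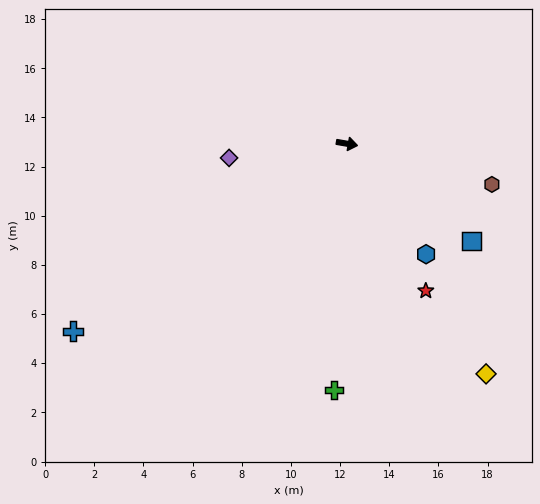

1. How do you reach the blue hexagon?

turn right 45°, forward 5.5 m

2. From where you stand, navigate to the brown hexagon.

turn right 6°, forward 6.1 m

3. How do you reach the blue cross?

turn right 136°, forward 13.5 m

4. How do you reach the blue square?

turn right 28°, forward 6.4 m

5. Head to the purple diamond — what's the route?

turn right 163°, forward 4.8 m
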